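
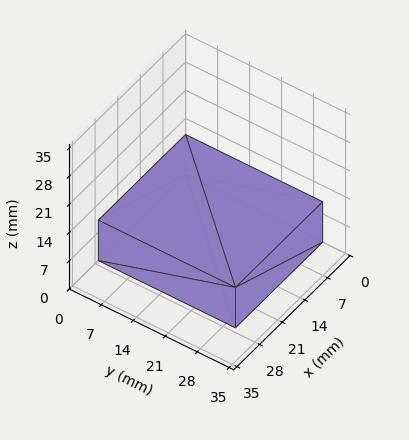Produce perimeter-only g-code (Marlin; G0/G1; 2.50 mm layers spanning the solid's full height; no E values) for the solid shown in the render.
Reading the render: the shape is a rectangular box, roughly 27 × 30 mm footprint and 10 mm tall (dimensions read to the nearest mm from the axis ticks). For the g-code, the solid's height is divided into equal slices at the stated Δz and each level perimeter traced with G1 moves after a G0 lift.

; perimeter-only toolpath
G21 ; units = mm
G90 ; absolute positioning
G28 ; home
; layer 1
G0 Z2.50
G0 X0.00 Y0.00
G1 X27.00 Y0.00
G1 X27.00 Y30.00
G1 X0.00 Y30.00
G1 X0.00 Y0.00
; layer 2
G0 Z5.00
G0 X0.00 Y0.00
G1 X27.00 Y0.00
G1 X27.00 Y30.00
G1 X0.00 Y30.00
G1 X0.00 Y0.00
; layer 3
G0 Z7.50
G0 X0.00 Y0.00
G1 X27.00 Y0.00
G1 X27.00 Y30.00
G1 X0.00 Y30.00
G1 X0.00 Y0.00
; layer 4
G0 Z10.00
G0 X0.00 Y0.00
G1 X27.00 Y0.00
G1 X27.00 Y30.00
G1 X0.00 Y30.00
G1 X0.00 Y0.00
M2 ; end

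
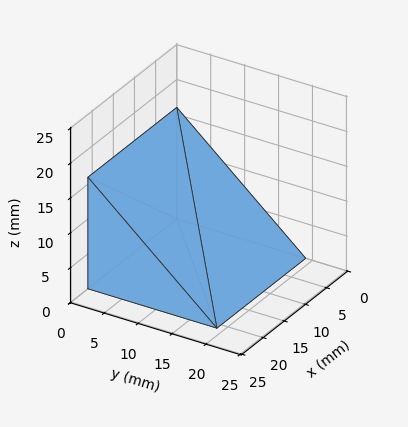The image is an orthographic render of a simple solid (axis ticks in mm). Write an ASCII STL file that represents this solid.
Reading the render: the shape is a wedge (ramp): 21 × 19 mm base, rising to 16 mm along the y=0 edge and sloping linearly to z=0 at y=19 (dimensions read to the nearest mm from the axis ticks). For the STL, each face is triangulated and given an outward normal.

solid part
  facet normal 0.0000 0.0000 -1.0000
    outer loop
      vertex 21.0 19.0 0.0
      vertex 21.0 0.0 0.0
      vertex 0.0 0.0 0.0
    endloop
  endfacet
  facet normal 0.0000 0.0000 -1.0000
    outer loop
      vertex 0.0 19.0 0.0
      vertex 21.0 19.0 0.0
      vertex 0.0 0.0 0.0
    endloop
  endfacet
  facet normal 0.0000 -1.0000 0.0000
    outer loop
      vertex 0.0 0.0 0.0
      vertex 21.0 0.0 0.0
      vertex 21.0 0.0 16.0
    endloop
  endfacet
  facet normal 0.0000 -1.0000 0.0000
    outer loop
      vertex 0.0 0.0 0.0
      vertex 21.0 0.0 16.0
      vertex 0.0 0.0 16.0
    endloop
  endfacet
  facet normal 0.0000 0.6441 0.7649
    outer loop
      vertex 0.0 0.0 16.0
      vertex 21.0 0.0 16.0
      vertex 21.0 19.0 0.0
    endloop
  endfacet
  facet normal 0.0000 0.6441 0.7649
    outer loop
      vertex 0.0 0.0 16.0
      vertex 21.0 19.0 0.0
      vertex 0.0 19.0 0.0
    endloop
  endfacet
  facet normal -1.0000 0.0000 0.0000
    outer loop
      vertex 0.0 0.0 16.0
      vertex 0.0 19.0 0.0
      vertex 0.0 0.0 0.0
    endloop
  endfacet
  facet normal 1.0000 0.0000 0.0000
    outer loop
      vertex 21.0 0.0 0.0
      vertex 21.0 19.0 0.0
      vertex 21.0 0.0 16.0
    endloop
  endfacet
endsolid part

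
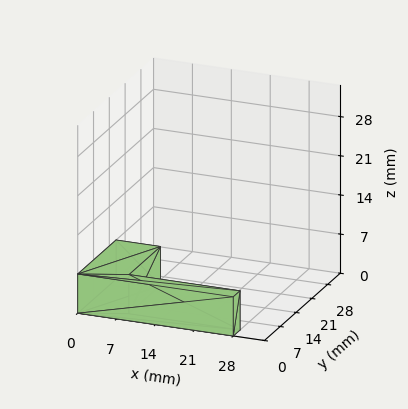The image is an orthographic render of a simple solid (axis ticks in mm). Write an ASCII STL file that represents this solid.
Reading the render: the shape is an L-shaped prism: outer 28 × 17 mm, arm thicknesses ≈ 3 mm (horizontal) and 8 mm (vertical), extruded 7 mm in z (dimensions read to the nearest mm from the axis ticks). For the STL, each face is triangulated and given an outward normal.

solid part
  facet normal 0.0000 0.0000 -1.0000
    outer loop
      vertex 28.000 3.000 0.000
      vertex 28.000 0.000 0.000
      vertex 0.000 0.000 0.000
    endloop
  endfacet
  facet normal 0.0000 0.0000 -1.0000
    outer loop
      vertex 8.000 3.000 0.000
      vertex 28.000 3.000 0.000
      vertex 0.000 0.000 0.000
    endloop
  endfacet
  facet normal 0.0000 0.0000 -1.0000
    outer loop
      vertex 8.000 17.000 0.000
      vertex 8.000 3.000 0.000
      vertex 0.000 0.000 0.000
    endloop
  endfacet
  facet normal 0.0000 0.0000 -1.0000
    outer loop
      vertex 0.000 17.000 0.000
      vertex 8.000 17.000 0.000
      vertex 0.000 0.000 0.000
    endloop
  endfacet
  facet normal 0.0000 0.0000 1.0000
    outer loop
      vertex 0.000 0.000 7.000
      vertex 28.000 0.000 7.000
      vertex 28.000 3.000 7.000
    endloop
  endfacet
  facet normal 0.0000 0.0000 1.0000
    outer loop
      vertex 0.000 0.000 7.000
      vertex 28.000 3.000 7.000
      vertex 8.000 3.000 7.000
    endloop
  endfacet
  facet normal 0.0000 0.0000 1.0000
    outer loop
      vertex 0.000 0.000 7.000
      vertex 8.000 3.000 7.000
      vertex 8.000 17.000 7.000
    endloop
  endfacet
  facet normal 0.0000 0.0000 1.0000
    outer loop
      vertex 0.000 0.000 7.000
      vertex 8.000 17.000 7.000
      vertex 0.000 17.000 7.000
    endloop
  endfacet
  facet normal 0.0000 -1.0000 0.0000
    outer loop
      vertex 0.000 0.000 0.000
      vertex 28.000 0.000 0.000
      vertex 28.000 0.000 7.000
    endloop
  endfacet
  facet normal 0.0000 -1.0000 0.0000
    outer loop
      vertex 0.000 0.000 0.000
      vertex 28.000 0.000 7.000
      vertex 0.000 0.000 7.000
    endloop
  endfacet
  facet normal 1.0000 0.0000 0.0000
    outer loop
      vertex 28.000 0.000 0.000
      vertex 28.000 3.000 0.000
      vertex 28.000 3.000 7.000
    endloop
  endfacet
  facet normal 1.0000 0.0000 0.0000
    outer loop
      vertex 28.000 0.000 0.000
      vertex 28.000 3.000 7.000
      vertex 28.000 0.000 7.000
    endloop
  endfacet
  facet normal 0.0000 1.0000 0.0000
    outer loop
      vertex 28.000 3.000 0.000
      vertex 8.000 3.000 0.000
      vertex 8.000 3.000 7.000
    endloop
  endfacet
  facet normal 0.0000 1.0000 0.0000
    outer loop
      vertex 28.000 3.000 0.000
      vertex 8.000 3.000 7.000
      vertex 28.000 3.000 7.000
    endloop
  endfacet
  facet normal 1.0000 0.0000 0.0000
    outer loop
      vertex 8.000 3.000 0.000
      vertex 8.000 17.000 0.000
      vertex 8.000 17.000 7.000
    endloop
  endfacet
  facet normal 1.0000 0.0000 0.0000
    outer loop
      vertex 8.000 3.000 0.000
      vertex 8.000 17.000 7.000
      vertex 8.000 3.000 7.000
    endloop
  endfacet
  facet normal 0.0000 1.0000 0.0000
    outer loop
      vertex 8.000 17.000 0.000
      vertex 0.000 17.000 0.000
      vertex 0.000 17.000 7.000
    endloop
  endfacet
  facet normal 0.0000 1.0000 0.0000
    outer loop
      vertex 8.000 17.000 0.000
      vertex 0.000 17.000 7.000
      vertex 8.000 17.000 7.000
    endloop
  endfacet
  facet normal -1.0000 0.0000 0.0000
    outer loop
      vertex 0.000 17.000 0.000
      vertex 0.000 0.000 0.000
      vertex 0.000 0.000 7.000
    endloop
  endfacet
  facet normal -1.0000 0.0000 0.0000
    outer loop
      vertex 0.000 17.000 0.000
      vertex 0.000 0.000 7.000
      vertex 0.000 17.000 7.000
    endloop
  endfacet
endsolid part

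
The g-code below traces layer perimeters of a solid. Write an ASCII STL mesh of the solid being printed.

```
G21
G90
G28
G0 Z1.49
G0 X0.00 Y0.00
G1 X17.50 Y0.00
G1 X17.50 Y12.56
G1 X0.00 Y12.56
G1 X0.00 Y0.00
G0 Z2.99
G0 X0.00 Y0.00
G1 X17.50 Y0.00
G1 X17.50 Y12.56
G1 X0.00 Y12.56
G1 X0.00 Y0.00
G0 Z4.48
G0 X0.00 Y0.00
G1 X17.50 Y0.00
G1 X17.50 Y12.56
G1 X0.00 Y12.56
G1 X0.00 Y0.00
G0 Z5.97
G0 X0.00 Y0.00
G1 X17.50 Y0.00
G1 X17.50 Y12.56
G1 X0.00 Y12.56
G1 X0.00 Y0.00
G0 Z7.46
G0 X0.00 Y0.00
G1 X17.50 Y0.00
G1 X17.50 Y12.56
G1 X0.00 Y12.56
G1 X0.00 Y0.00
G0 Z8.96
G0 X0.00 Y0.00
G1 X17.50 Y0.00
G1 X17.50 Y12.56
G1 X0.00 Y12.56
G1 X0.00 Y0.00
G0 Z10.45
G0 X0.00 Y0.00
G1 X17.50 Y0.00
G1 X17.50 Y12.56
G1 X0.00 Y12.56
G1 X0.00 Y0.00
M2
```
solid part
  facet normal 0.0000 0.0000 -1.0000
    outer loop
      vertex 17.50 12.56 0.00
      vertex 17.50 0.00 0.00
      vertex 0.00 0.00 0.00
    endloop
  endfacet
  facet normal 0.0000 0.0000 -1.0000
    outer loop
      vertex 0.00 12.56 0.00
      vertex 17.50 12.56 0.00
      vertex 0.00 0.00 0.00
    endloop
  endfacet
  facet normal 0.0000 0.0000 1.0000
    outer loop
      vertex 0.00 0.00 10.45
      vertex 17.50 0.00 10.45
      vertex 17.50 12.56 10.45
    endloop
  endfacet
  facet normal 0.0000 0.0000 1.0000
    outer loop
      vertex 0.00 0.00 10.45
      vertex 17.50 12.56 10.45
      vertex 0.00 12.56 10.45
    endloop
  endfacet
  facet normal 0.0000 -1.0000 0.0000
    outer loop
      vertex 0.00 0.00 0.00
      vertex 17.50 0.00 0.00
      vertex 17.50 0.00 10.45
    endloop
  endfacet
  facet normal 0.0000 -1.0000 0.0000
    outer loop
      vertex 0.00 0.00 0.00
      vertex 17.50 0.00 10.45
      vertex 0.00 0.00 10.45
    endloop
  endfacet
  facet normal 0.0000 1.0000 0.0000
    outer loop
      vertex 17.50 12.56 10.45
      vertex 17.50 12.56 0.00
      vertex 0.00 12.56 0.00
    endloop
  endfacet
  facet normal 0.0000 1.0000 0.0000
    outer loop
      vertex 0.00 12.56 10.45
      vertex 17.50 12.56 10.45
      vertex 0.00 12.56 0.00
    endloop
  endfacet
  facet normal -1.0000 0.0000 0.0000
    outer loop
      vertex 0.00 12.56 10.45
      vertex 0.00 12.56 0.00
      vertex 0.00 0.00 0.00
    endloop
  endfacet
  facet normal -1.0000 0.0000 0.0000
    outer loop
      vertex 0.00 0.00 10.45
      vertex 0.00 12.56 10.45
      vertex 0.00 0.00 0.00
    endloop
  endfacet
  facet normal 1.0000 0.0000 0.0000
    outer loop
      vertex 17.50 0.00 0.00
      vertex 17.50 12.56 0.00
      vertex 17.50 12.56 10.45
    endloop
  endfacet
  facet normal 1.0000 0.0000 0.0000
    outer loop
      vertex 17.50 0.00 0.00
      vertex 17.50 12.56 10.45
      vertex 17.50 0.00 10.45
    endloop
  endfacet
endsolid part

The G0 Z moves step by Δz≈1.49 mm. Every layer's G1 loop is the same polygon, so the solid is a straight extrusion of it from z=0 to z≈10.4. Closing with flat bottom and top caps and triangulating gives 12 facets — a rectangular box, roughly 17.5 × 12.6 mm footprint and 10.4 mm tall.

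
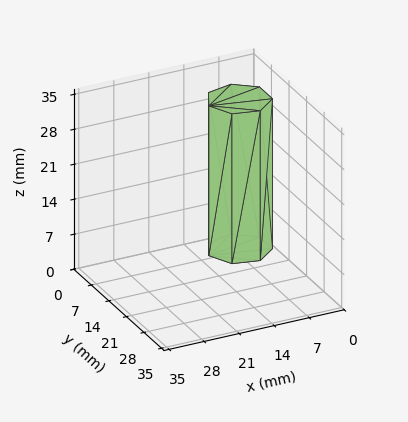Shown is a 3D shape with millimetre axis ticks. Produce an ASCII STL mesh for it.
Reading the render: the shape is a regular 7-sided prism (a cylinder approximated with 7 flat sides), circumscribed radius ≈ 6 mm, height ≈ 30 mm (dimensions read to the nearest mm from the axis ticks). For the STL, each face is triangulated and given an outward normal.

solid part
  facet normal 0.0000 0.0000 -1.0000
    outer loop
      vertex 4.665 11.850 0.000
      vertex 9.741 10.691 0.000
      vertex 12.000 6.000 0.000
    endloop
  endfacet
  facet normal 0.0000 0.0000 -1.0000
    outer loop
      vertex 0.594 8.603 0.000
      vertex 4.665 11.850 0.000
      vertex 12.000 6.000 0.000
    endloop
  endfacet
  facet normal 0.0000 0.0000 -1.0000
    outer loop
      vertex 0.594 3.397 0.000
      vertex 0.594 8.603 0.000
      vertex 12.000 6.000 0.000
    endloop
  endfacet
  facet normal 0.0000 0.0000 -1.0000
    outer loop
      vertex 4.665 0.150 0.000
      vertex 0.594 3.397 0.000
      vertex 12.000 6.000 0.000
    endloop
  endfacet
  facet normal 0.0000 0.0000 -1.0000
    outer loop
      vertex 9.741 1.309 0.000
      vertex 4.665 0.150 0.000
      vertex 12.000 6.000 0.000
    endloop
  endfacet
  facet normal 0.0000 0.0000 1.0000
    outer loop
      vertex 12.000 6.000 30.000
      vertex 9.741 10.691 30.000
      vertex 4.665 11.850 30.000
    endloop
  endfacet
  facet normal 0.0000 0.0000 1.0000
    outer loop
      vertex 12.000 6.000 30.000
      vertex 4.665 11.850 30.000
      vertex 0.594 8.603 30.000
    endloop
  endfacet
  facet normal 0.0000 0.0000 1.0000
    outer loop
      vertex 12.000 6.000 30.000
      vertex 0.594 8.603 30.000
      vertex 0.594 3.397 30.000
    endloop
  endfacet
  facet normal 0.0000 0.0000 1.0000
    outer loop
      vertex 12.000 6.000 30.000
      vertex 0.594 3.397 30.000
      vertex 4.665 0.150 30.000
    endloop
  endfacet
  facet normal 0.0000 0.0000 1.0000
    outer loop
      vertex 12.000 6.000 30.000
      vertex 4.665 0.150 30.000
      vertex 9.741 1.309 30.000
    endloop
  endfacet
  facet normal 0.9010 0.4339 0.0000
    outer loop
      vertex 12.000 6.000 0.000
      vertex 9.741 10.691 0.000
      vertex 9.741 10.691 30.000
    endloop
  endfacet
  facet normal 0.9010 0.4339 0.0000
    outer loop
      vertex 12.000 6.000 0.000
      vertex 9.741 10.691 30.000
      vertex 12.000 6.000 30.000
    endloop
  endfacet
  facet normal 0.2226 0.9749 0.0000
    outer loop
      vertex 9.741 10.691 0.000
      vertex 4.665 11.850 0.000
      vertex 4.665 11.850 30.000
    endloop
  endfacet
  facet normal 0.2226 0.9749 0.0000
    outer loop
      vertex 9.741 10.691 0.000
      vertex 4.665 11.850 30.000
      vertex 9.741 10.691 30.000
    endloop
  endfacet
  facet normal -0.6235 0.7818 0.0000
    outer loop
      vertex 4.665 11.850 0.000
      vertex 0.594 8.603 0.000
      vertex 0.594 8.603 30.000
    endloop
  endfacet
  facet normal -0.6235 0.7818 0.0000
    outer loop
      vertex 4.665 11.850 0.000
      vertex 0.594 8.603 30.000
      vertex 4.665 11.850 30.000
    endloop
  endfacet
  facet normal -1.0000 0.0000 0.0000
    outer loop
      vertex 0.594 8.603 0.000
      vertex 0.594 3.397 0.000
      vertex 0.594 3.397 30.000
    endloop
  endfacet
  facet normal -1.0000 0.0000 0.0000
    outer loop
      vertex 0.594 8.603 0.000
      vertex 0.594 3.397 30.000
      vertex 0.594 8.603 30.000
    endloop
  endfacet
  facet normal -0.6235 -0.7818 0.0000
    outer loop
      vertex 0.594 3.397 0.000
      vertex 4.665 0.150 0.000
      vertex 4.665 0.150 30.000
    endloop
  endfacet
  facet normal -0.6235 -0.7818 0.0000
    outer loop
      vertex 0.594 3.397 0.000
      vertex 4.665 0.150 30.000
      vertex 0.594 3.397 30.000
    endloop
  endfacet
  facet normal 0.2226 -0.9749 0.0000
    outer loop
      vertex 4.665 0.150 0.000
      vertex 9.741 1.309 0.000
      vertex 9.741 1.309 30.000
    endloop
  endfacet
  facet normal 0.2226 -0.9749 0.0000
    outer loop
      vertex 4.665 0.150 0.000
      vertex 9.741 1.309 30.000
      vertex 4.665 0.150 30.000
    endloop
  endfacet
  facet normal 0.9010 -0.4339 0.0000
    outer loop
      vertex 9.741 1.309 0.000
      vertex 12.000 6.000 0.000
      vertex 12.000 6.000 30.000
    endloop
  endfacet
  facet normal 0.9010 -0.4339 0.0000
    outer loop
      vertex 9.741 1.309 0.000
      vertex 12.000 6.000 30.000
      vertex 9.741 1.309 30.000
    endloop
  endfacet
endsolid part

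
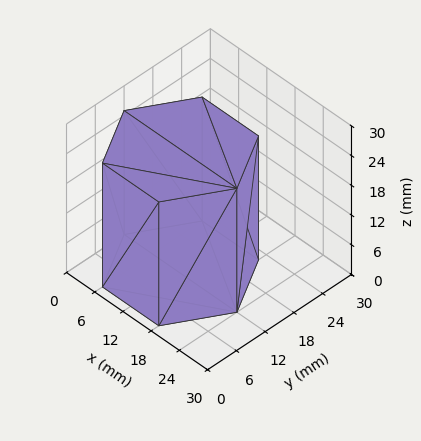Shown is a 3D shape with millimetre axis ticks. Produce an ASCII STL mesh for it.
Reading the render: the shape is a regular 6-sided prism (a cylinder approximated with 6 flat sides), circumscribed radius ≈ 12 mm, height ≈ 25 mm (dimensions read to the nearest mm from the axis ticks). For the STL, each face is triangulated and given an outward normal.

solid part
  facet normal 0.0000 0.0000 -1.0000
    outer loop
      vertex 6.000 22.392 0.000
      vertex 18.000 22.392 0.000
      vertex 24.000 12.000 0.000
    endloop
  endfacet
  facet normal 0.0000 0.0000 -1.0000
    outer loop
      vertex 0.000 12.000 0.000
      vertex 6.000 22.392 0.000
      vertex 24.000 12.000 0.000
    endloop
  endfacet
  facet normal 0.0000 0.0000 -1.0000
    outer loop
      vertex 6.000 1.608 0.000
      vertex 0.000 12.000 0.000
      vertex 24.000 12.000 0.000
    endloop
  endfacet
  facet normal 0.0000 0.0000 -1.0000
    outer loop
      vertex 18.000 1.608 0.000
      vertex 6.000 1.608 0.000
      vertex 24.000 12.000 0.000
    endloop
  endfacet
  facet normal 0.0000 0.0000 1.0000
    outer loop
      vertex 24.000 12.000 25.000
      vertex 18.000 22.392 25.000
      vertex 6.000 22.392 25.000
    endloop
  endfacet
  facet normal 0.0000 0.0000 1.0000
    outer loop
      vertex 24.000 12.000 25.000
      vertex 6.000 22.392 25.000
      vertex 0.000 12.000 25.000
    endloop
  endfacet
  facet normal 0.0000 0.0000 1.0000
    outer loop
      vertex 24.000 12.000 25.000
      vertex 0.000 12.000 25.000
      vertex 6.000 1.608 25.000
    endloop
  endfacet
  facet normal 0.0000 0.0000 1.0000
    outer loop
      vertex 24.000 12.000 25.000
      vertex 6.000 1.608 25.000
      vertex 18.000 1.608 25.000
    endloop
  endfacet
  facet normal 0.8660 0.5000 0.0000
    outer loop
      vertex 24.000 12.000 0.000
      vertex 18.000 22.392 0.000
      vertex 18.000 22.392 25.000
    endloop
  endfacet
  facet normal 0.8660 0.5000 0.0000
    outer loop
      vertex 24.000 12.000 0.000
      vertex 18.000 22.392 25.000
      vertex 24.000 12.000 25.000
    endloop
  endfacet
  facet normal 0.0000 1.0000 0.0000
    outer loop
      vertex 18.000 22.392 0.000
      vertex 6.000 22.392 0.000
      vertex 6.000 22.392 25.000
    endloop
  endfacet
  facet normal 0.0000 1.0000 0.0000
    outer loop
      vertex 18.000 22.392 0.000
      vertex 6.000 22.392 25.000
      vertex 18.000 22.392 25.000
    endloop
  endfacet
  facet normal -0.8660 0.5000 0.0000
    outer loop
      vertex 6.000 22.392 0.000
      vertex 0.000 12.000 0.000
      vertex 0.000 12.000 25.000
    endloop
  endfacet
  facet normal -0.8660 0.5000 0.0000
    outer loop
      vertex 6.000 22.392 0.000
      vertex 0.000 12.000 25.000
      vertex 6.000 22.392 25.000
    endloop
  endfacet
  facet normal -0.8660 -0.5000 0.0000
    outer loop
      vertex 0.000 12.000 0.000
      vertex 6.000 1.608 0.000
      vertex 6.000 1.608 25.000
    endloop
  endfacet
  facet normal -0.8660 -0.5000 0.0000
    outer loop
      vertex 0.000 12.000 0.000
      vertex 6.000 1.608 25.000
      vertex 0.000 12.000 25.000
    endloop
  endfacet
  facet normal 0.0000 -1.0000 0.0000
    outer loop
      vertex 6.000 1.608 0.000
      vertex 18.000 1.608 0.000
      vertex 18.000 1.608 25.000
    endloop
  endfacet
  facet normal 0.0000 -1.0000 0.0000
    outer loop
      vertex 6.000 1.608 0.000
      vertex 18.000 1.608 25.000
      vertex 6.000 1.608 25.000
    endloop
  endfacet
  facet normal 0.8660 -0.5000 0.0000
    outer loop
      vertex 18.000 1.608 0.000
      vertex 24.000 12.000 0.000
      vertex 24.000 12.000 25.000
    endloop
  endfacet
  facet normal 0.8660 -0.5000 0.0000
    outer loop
      vertex 18.000 1.608 0.000
      vertex 24.000 12.000 25.000
      vertex 18.000 1.608 25.000
    endloop
  endfacet
endsolid part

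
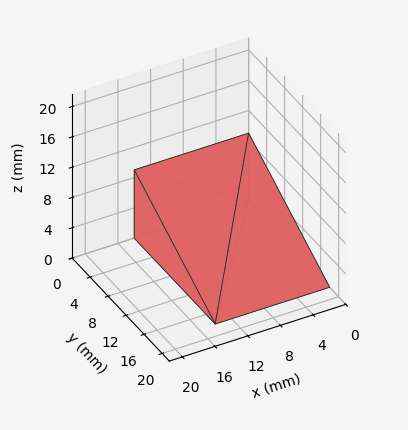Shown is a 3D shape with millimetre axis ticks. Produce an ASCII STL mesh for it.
Reading the render: the shape is a wedge (ramp): 14 × 18 mm base, rising to 9 mm along the y=0 edge and sloping linearly to z=0 at y=18 (dimensions read to the nearest mm from the axis ticks). For the STL, each face is triangulated and given an outward normal.

solid part
  facet normal 0.0000 0.0000 -1.0000
    outer loop
      vertex 14.0 18.0 0.0
      vertex 14.0 0.0 0.0
      vertex 0.0 0.0 0.0
    endloop
  endfacet
  facet normal 0.0000 0.0000 -1.0000
    outer loop
      vertex 0.0 18.0 0.0
      vertex 14.0 18.0 0.0
      vertex 0.0 0.0 0.0
    endloop
  endfacet
  facet normal 0.0000 -1.0000 0.0000
    outer loop
      vertex 0.0 0.0 0.0
      vertex 14.0 0.0 0.0
      vertex 14.0 0.0 9.0
    endloop
  endfacet
  facet normal 0.0000 -1.0000 0.0000
    outer loop
      vertex 0.0 0.0 0.0
      vertex 14.0 0.0 9.0
      vertex 0.0 0.0 9.0
    endloop
  endfacet
  facet normal 0.0000 0.4472 0.8944
    outer loop
      vertex 0.0 0.0 9.0
      vertex 14.0 0.0 9.0
      vertex 14.0 18.0 0.0
    endloop
  endfacet
  facet normal 0.0000 0.4472 0.8944
    outer loop
      vertex 0.0 0.0 9.0
      vertex 14.0 18.0 0.0
      vertex 0.0 18.0 0.0
    endloop
  endfacet
  facet normal -1.0000 0.0000 0.0000
    outer loop
      vertex 0.0 0.0 9.0
      vertex 0.0 18.0 0.0
      vertex 0.0 0.0 0.0
    endloop
  endfacet
  facet normal 1.0000 0.0000 0.0000
    outer loop
      vertex 14.0 0.0 0.0
      vertex 14.0 18.0 0.0
      vertex 14.0 0.0 9.0
    endloop
  endfacet
endsolid part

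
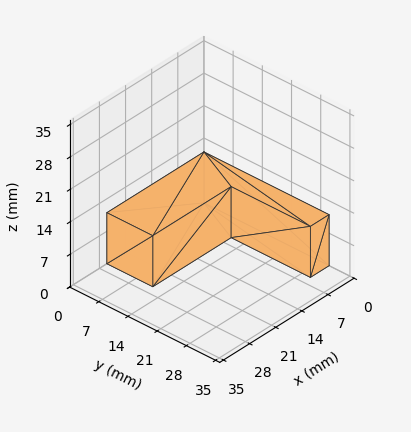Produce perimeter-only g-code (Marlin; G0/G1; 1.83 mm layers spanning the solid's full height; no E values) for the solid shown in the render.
Reading the render: the shape is an L-shaped prism: outer 26 × 30 mm, arm thicknesses ≈ 11 mm (horizontal) and 5 mm (vertical), extruded 11 mm in z (dimensions read to the nearest mm from the axis ticks). For the g-code, the solid's height is divided into equal slices at the stated Δz and each level perimeter traced with G1 moves after a G0 lift.

; perimeter-only toolpath
G21 ; units = mm
G90 ; absolute positioning
G28 ; home
; layer 1
G0 Z1.83
G0 X0.00 Y0.00
G1 X26.00 Y0.00
G1 X26.00 Y11.00
G1 X5.00 Y11.00
G1 X5.00 Y30.00
G1 X0.00 Y30.00
G1 X0.00 Y0.00
; layer 2
G0 Z3.67
G0 X0.00 Y0.00
G1 X26.00 Y0.00
G1 X26.00 Y11.00
G1 X5.00 Y11.00
G1 X5.00 Y30.00
G1 X0.00 Y30.00
G1 X0.00 Y0.00
; layer 3
G0 Z5.50
G0 X0.00 Y0.00
G1 X26.00 Y0.00
G1 X26.00 Y11.00
G1 X5.00 Y11.00
G1 X5.00 Y30.00
G1 X0.00 Y30.00
G1 X0.00 Y0.00
; layer 4
G0 Z7.33
G0 X0.00 Y0.00
G1 X26.00 Y0.00
G1 X26.00 Y11.00
G1 X5.00 Y11.00
G1 X5.00 Y30.00
G1 X0.00 Y30.00
G1 X0.00 Y0.00
; layer 5
G0 Z9.17
G0 X0.00 Y0.00
G1 X26.00 Y0.00
G1 X26.00 Y11.00
G1 X5.00 Y11.00
G1 X5.00 Y30.00
G1 X0.00 Y30.00
G1 X0.00 Y0.00
; layer 6
G0 Z11.00
G0 X0.00 Y0.00
G1 X26.00 Y0.00
G1 X26.00 Y11.00
G1 X5.00 Y11.00
G1 X5.00 Y30.00
G1 X0.00 Y30.00
G1 X0.00 Y0.00
M2 ; end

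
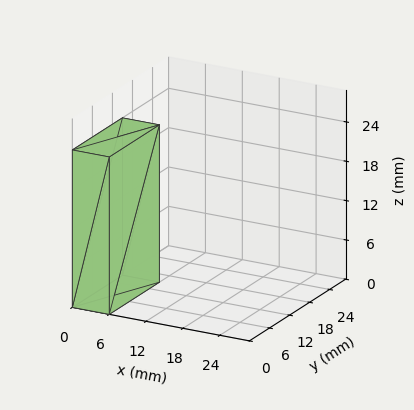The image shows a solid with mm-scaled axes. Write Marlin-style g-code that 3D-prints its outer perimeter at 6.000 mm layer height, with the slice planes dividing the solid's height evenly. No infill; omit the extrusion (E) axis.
Reading the render: the shape is a rectangular box, roughly 6 × 15 mm footprint and 24 mm tall (dimensions read to the nearest mm from the axis ticks). For the g-code, the solid's height is divided into equal slices at the stated Δz and each level perimeter traced with G1 moves after a G0 lift.

; perimeter-only toolpath
G21 ; units = mm
G90 ; absolute positioning
G28 ; home
; layer 1
G0 Z6.000
G0 X0.000 Y0.000
G1 X6.000 Y0.000
G1 X6.000 Y15.000
G1 X0.000 Y15.000
G1 X0.000 Y0.000
; layer 2
G0 Z12.000
G0 X0.000 Y0.000
G1 X6.000 Y0.000
G1 X6.000 Y15.000
G1 X0.000 Y15.000
G1 X0.000 Y0.000
; layer 3
G0 Z18.000
G0 X0.000 Y0.000
G1 X6.000 Y0.000
G1 X6.000 Y15.000
G1 X0.000 Y15.000
G1 X0.000 Y0.000
; layer 4
G0 Z24.000
G0 X0.000 Y0.000
G1 X6.000 Y0.000
G1 X6.000 Y15.000
G1 X0.000 Y15.000
G1 X0.000 Y0.000
M2 ; end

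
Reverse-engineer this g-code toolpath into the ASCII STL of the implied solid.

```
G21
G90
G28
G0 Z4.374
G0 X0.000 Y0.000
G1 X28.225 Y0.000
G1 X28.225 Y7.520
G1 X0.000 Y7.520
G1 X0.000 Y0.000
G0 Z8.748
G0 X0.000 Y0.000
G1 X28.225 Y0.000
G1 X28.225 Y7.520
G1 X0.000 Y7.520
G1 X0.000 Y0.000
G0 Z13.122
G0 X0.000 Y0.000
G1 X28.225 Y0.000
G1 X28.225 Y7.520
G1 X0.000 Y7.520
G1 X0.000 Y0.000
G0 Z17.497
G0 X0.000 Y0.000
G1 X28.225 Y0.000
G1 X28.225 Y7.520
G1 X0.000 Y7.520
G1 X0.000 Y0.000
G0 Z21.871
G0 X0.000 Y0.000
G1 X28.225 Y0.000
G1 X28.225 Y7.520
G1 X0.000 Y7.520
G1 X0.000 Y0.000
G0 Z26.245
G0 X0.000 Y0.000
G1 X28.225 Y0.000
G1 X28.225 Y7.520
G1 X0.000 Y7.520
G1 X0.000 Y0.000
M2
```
solid part
  facet normal 0.0000 0.0000 -1.0000
    outer loop
      vertex 28.225 7.520 0.000
      vertex 28.225 0.000 0.000
      vertex 0.000 0.000 0.000
    endloop
  endfacet
  facet normal 0.0000 0.0000 -1.0000
    outer loop
      vertex 0.000 7.520 0.000
      vertex 28.225 7.520 0.000
      vertex 0.000 0.000 0.000
    endloop
  endfacet
  facet normal 0.0000 0.0000 1.0000
    outer loop
      vertex 0.000 0.000 26.245
      vertex 28.225 0.000 26.245
      vertex 28.225 7.520 26.245
    endloop
  endfacet
  facet normal 0.0000 0.0000 1.0000
    outer loop
      vertex 0.000 0.000 26.245
      vertex 28.225 7.520 26.245
      vertex 0.000 7.520 26.245
    endloop
  endfacet
  facet normal 0.0000 -1.0000 0.0000
    outer loop
      vertex 0.000 0.000 0.000
      vertex 28.225 0.000 0.000
      vertex 28.225 0.000 26.245
    endloop
  endfacet
  facet normal 0.0000 -1.0000 0.0000
    outer loop
      vertex 0.000 0.000 0.000
      vertex 28.225 0.000 26.245
      vertex 0.000 0.000 26.245
    endloop
  endfacet
  facet normal 0.0000 1.0000 0.0000
    outer loop
      vertex 28.225 7.520 26.245
      vertex 28.225 7.520 0.000
      vertex 0.000 7.520 0.000
    endloop
  endfacet
  facet normal 0.0000 1.0000 0.0000
    outer loop
      vertex 0.000 7.520 26.245
      vertex 28.225 7.520 26.245
      vertex 0.000 7.520 0.000
    endloop
  endfacet
  facet normal -1.0000 0.0000 0.0000
    outer loop
      vertex 0.000 7.520 26.245
      vertex 0.000 7.520 0.000
      vertex 0.000 0.000 0.000
    endloop
  endfacet
  facet normal -1.0000 0.0000 0.0000
    outer loop
      vertex 0.000 0.000 26.245
      vertex 0.000 7.520 26.245
      vertex 0.000 0.000 0.000
    endloop
  endfacet
  facet normal 1.0000 0.0000 0.0000
    outer loop
      vertex 28.225 0.000 0.000
      vertex 28.225 7.520 0.000
      vertex 28.225 7.520 26.245
    endloop
  endfacet
  facet normal 1.0000 0.0000 0.0000
    outer loop
      vertex 28.225 0.000 0.000
      vertex 28.225 7.520 26.245
      vertex 28.225 0.000 26.245
    endloop
  endfacet
endsolid part

The G0 Z moves step by Δz≈4.374 mm. Every layer's G1 loop is the same polygon, so the solid is a straight extrusion of it from z=0 to z≈26.2. Closing with flat bottom and top caps and triangulating gives 12 facets — a rectangular box, roughly 28.2 × 7.52 mm footprint and 26.2 mm tall.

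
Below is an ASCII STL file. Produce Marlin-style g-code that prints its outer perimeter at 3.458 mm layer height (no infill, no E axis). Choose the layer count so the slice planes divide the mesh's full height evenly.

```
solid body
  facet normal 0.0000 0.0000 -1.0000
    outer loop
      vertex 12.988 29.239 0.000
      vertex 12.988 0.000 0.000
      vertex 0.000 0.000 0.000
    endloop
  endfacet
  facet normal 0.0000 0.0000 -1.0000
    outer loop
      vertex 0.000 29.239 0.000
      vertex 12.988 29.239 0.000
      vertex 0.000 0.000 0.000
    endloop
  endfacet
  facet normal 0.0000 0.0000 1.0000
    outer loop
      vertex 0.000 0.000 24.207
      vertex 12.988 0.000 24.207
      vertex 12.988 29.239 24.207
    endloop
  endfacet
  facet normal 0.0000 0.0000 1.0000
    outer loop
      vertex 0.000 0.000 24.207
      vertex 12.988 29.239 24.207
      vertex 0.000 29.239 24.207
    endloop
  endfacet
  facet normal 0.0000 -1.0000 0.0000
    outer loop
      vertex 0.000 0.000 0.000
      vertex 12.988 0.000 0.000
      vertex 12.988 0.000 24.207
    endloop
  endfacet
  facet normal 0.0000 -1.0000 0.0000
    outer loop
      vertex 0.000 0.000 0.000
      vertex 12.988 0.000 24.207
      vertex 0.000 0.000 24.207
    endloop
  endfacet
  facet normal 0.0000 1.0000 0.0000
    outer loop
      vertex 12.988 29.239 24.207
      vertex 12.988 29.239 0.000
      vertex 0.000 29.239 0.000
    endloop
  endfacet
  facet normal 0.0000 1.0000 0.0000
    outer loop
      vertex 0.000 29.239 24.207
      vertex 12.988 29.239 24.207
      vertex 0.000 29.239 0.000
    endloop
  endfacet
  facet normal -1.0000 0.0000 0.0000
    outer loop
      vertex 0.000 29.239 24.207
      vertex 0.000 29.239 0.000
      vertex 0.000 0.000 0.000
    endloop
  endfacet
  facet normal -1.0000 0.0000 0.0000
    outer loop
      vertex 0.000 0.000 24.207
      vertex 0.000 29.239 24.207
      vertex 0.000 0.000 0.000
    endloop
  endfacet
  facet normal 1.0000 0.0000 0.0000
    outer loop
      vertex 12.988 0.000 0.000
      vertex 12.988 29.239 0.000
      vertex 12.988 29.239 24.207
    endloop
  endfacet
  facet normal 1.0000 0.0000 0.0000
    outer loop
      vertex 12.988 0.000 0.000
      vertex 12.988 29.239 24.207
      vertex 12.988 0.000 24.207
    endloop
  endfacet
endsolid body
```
; perimeter-only toolpath
G21 ; units = mm
G90 ; absolute positioning
G28 ; home
; layer 1
G0 Z3.458
G0 X0.000 Y0.000
G1 X12.988 Y0.000
G1 X12.988 Y29.239
G1 X0.000 Y29.239
G1 X0.000 Y0.000
; layer 2
G0 Z6.916
G0 X0.000 Y0.000
G1 X12.988 Y0.000
G1 X12.988 Y29.239
G1 X0.000 Y29.239
G1 X0.000 Y0.000
; layer 3
G0 Z10.374
G0 X0.000 Y0.000
G1 X12.988 Y0.000
G1 X12.988 Y29.239
G1 X0.000 Y29.239
G1 X0.000 Y0.000
; layer 4
G0 Z13.833
G0 X0.000 Y0.000
G1 X12.988 Y0.000
G1 X12.988 Y29.239
G1 X0.000 Y29.239
G1 X0.000 Y0.000
; layer 5
G0 Z17.291
G0 X0.000 Y0.000
G1 X12.988 Y0.000
G1 X12.988 Y29.239
G1 X0.000 Y29.239
G1 X0.000 Y0.000
; layer 6
G0 Z20.749
G0 X0.000 Y0.000
G1 X12.988 Y0.000
G1 X12.988 Y29.239
G1 X0.000 Y29.239
G1 X0.000 Y0.000
; layer 7
G0 Z24.207
G0 X0.000 Y0.000
G1 X12.988 Y0.000
G1 X12.988 Y29.239
G1 X0.000 Y29.239
G1 X0.000 Y0.000
M2 ; end

The solid is a rectangular box, roughly 13 × 29.2 mm footprint and 24.2 mm tall. Slicing at Δz = 3.458 mm — 7 equal slices spanning the solid's height, so layer i sits at z = i·h/7 — gives 7 non-empty perimeters. Each is a 4-segment closed polygon; G0 lifts to the layer z and rapids to the start vertex, then G1 traces the edges.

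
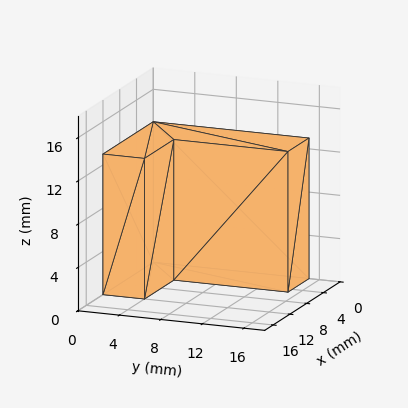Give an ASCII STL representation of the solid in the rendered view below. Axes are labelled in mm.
Reading the render: the shape is an L-shaped prism: outer 12 × 15 mm, arm thicknesses ≈ 4 mm (horizontal) and 5 mm (vertical), extruded 13 mm in z (dimensions read to the nearest mm from the axis ticks). For the STL, each face is triangulated and given an outward normal.

solid part
  facet normal 0.0000 0.0000 -1.0000
    outer loop
      vertex 12.0 4.0 0.0
      vertex 12.0 0.0 0.0
      vertex 0.0 0.0 0.0
    endloop
  endfacet
  facet normal 0.0000 0.0000 -1.0000
    outer loop
      vertex 5.0 4.0 0.0
      vertex 12.0 4.0 0.0
      vertex 0.0 0.0 0.0
    endloop
  endfacet
  facet normal 0.0000 0.0000 -1.0000
    outer loop
      vertex 5.0 15.0 0.0
      vertex 5.0 4.0 0.0
      vertex 0.0 0.0 0.0
    endloop
  endfacet
  facet normal 0.0000 0.0000 -1.0000
    outer loop
      vertex 0.0 15.0 0.0
      vertex 5.0 15.0 0.0
      vertex 0.0 0.0 0.0
    endloop
  endfacet
  facet normal 0.0000 0.0000 1.0000
    outer loop
      vertex 0.0 0.0 13.0
      vertex 12.0 0.0 13.0
      vertex 12.0 4.0 13.0
    endloop
  endfacet
  facet normal 0.0000 0.0000 1.0000
    outer loop
      vertex 0.0 0.0 13.0
      vertex 12.0 4.0 13.0
      vertex 5.0 4.0 13.0
    endloop
  endfacet
  facet normal 0.0000 0.0000 1.0000
    outer loop
      vertex 0.0 0.0 13.0
      vertex 5.0 4.0 13.0
      vertex 5.0 15.0 13.0
    endloop
  endfacet
  facet normal 0.0000 0.0000 1.0000
    outer loop
      vertex 0.0 0.0 13.0
      vertex 5.0 15.0 13.0
      vertex 0.0 15.0 13.0
    endloop
  endfacet
  facet normal 0.0000 -1.0000 0.0000
    outer loop
      vertex 0.0 0.0 0.0
      vertex 12.0 0.0 0.0
      vertex 12.0 0.0 13.0
    endloop
  endfacet
  facet normal 0.0000 -1.0000 0.0000
    outer loop
      vertex 0.0 0.0 0.0
      vertex 12.0 0.0 13.0
      vertex 0.0 0.0 13.0
    endloop
  endfacet
  facet normal 1.0000 0.0000 0.0000
    outer loop
      vertex 12.0 0.0 0.0
      vertex 12.0 4.0 0.0
      vertex 12.0 4.0 13.0
    endloop
  endfacet
  facet normal 1.0000 0.0000 0.0000
    outer loop
      vertex 12.0 0.0 0.0
      vertex 12.0 4.0 13.0
      vertex 12.0 0.0 13.0
    endloop
  endfacet
  facet normal 0.0000 1.0000 0.0000
    outer loop
      vertex 12.0 4.0 0.0
      vertex 5.0 4.0 0.0
      vertex 5.0 4.0 13.0
    endloop
  endfacet
  facet normal 0.0000 1.0000 0.0000
    outer loop
      vertex 12.0 4.0 0.0
      vertex 5.0 4.0 13.0
      vertex 12.0 4.0 13.0
    endloop
  endfacet
  facet normal 1.0000 0.0000 0.0000
    outer loop
      vertex 5.0 4.0 0.0
      vertex 5.0 15.0 0.0
      vertex 5.0 15.0 13.0
    endloop
  endfacet
  facet normal 1.0000 0.0000 0.0000
    outer loop
      vertex 5.0 4.0 0.0
      vertex 5.0 15.0 13.0
      vertex 5.0 4.0 13.0
    endloop
  endfacet
  facet normal 0.0000 1.0000 0.0000
    outer loop
      vertex 5.0 15.0 0.0
      vertex 0.0 15.0 0.0
      vertex 0.0 15.0 13.0
    endloop
  endfacet
  facet normal 0.0000 1.0000 0.0000
    outer loop
      vertex 5.0 15.0 0.0
      vertex 0.0 15.0 13.0
      vertex 5.0 15.0 13.0
    endloop
  endfacet
  facet normal -1.0000 0.0000 0.0000
    outer loop
      vertex 0.0 15.0 0.0
      vertex 0.0 0.0 0.0
      vertex 0.0 0.0 13.0
    endloop
  endfacet
  facet normal -1.0000 0.0000 0.0000
    outer loop
      vertex 0.0 15.0 0.0
      vertex 0.0 0.0 13.0
      vertex 0.0 15.0 13.0
    endloop
  endfacet
endsolid part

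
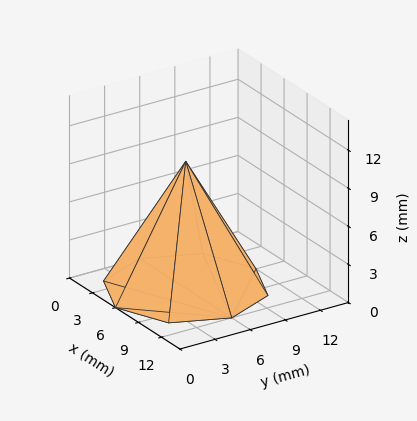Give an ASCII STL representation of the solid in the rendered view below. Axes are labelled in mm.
Reading the render: the shape is a regular 8-sided pyramid, base circumscribed radius ≈ 6 mm, apex at z ≈ 10 mm (dimensions read to the nearest mm from the axis ticks). For the STL, each face is triangulated and given an outward normal.

solid part
  facet normal 0.0000 0.0000 -1.0000
    outer loop
      vertex 6.000 12.000 0.000
      vertex 10.243 10.243 0.000
      vertex 12.000 6.000 0.000
    endloop
  endfacet
  facet normal 0.0000 0.0000 -1.0000
    outer loop
      vertex 1.757 10.243 0.000
      vertex 6.000 12.000 0.000
      vertex 12.000 6.000 0.000
    endloop
  endfacet
  facet normal 0.0000 0.0000 -1.0000
    outer loop
      vertex 0.000 6.000 0.000
      vertex 1.757 10.243 0.000
      vertex 12.000 6.000 0.000
    endloop
  endfacet
  facet normal 0.0000 0.0000 -1.0000
    outer loop
      vertex 1.757 1.757 0.000
      vertex 0.000 6.000 0.000
      vertex 12.000 6.000 0.000
    endloop
  endfacet
  facet normal 0.0000 0.0000 -1.0000
    outer loop
      vertex 6.000 0.000 0.000
      vertex 1.757 1.757 0.000
      vertex 12.000 6.000 0.000
    endloop
  endfacet
  facet normal 0.0000 0.0000 -1.0000
    outer loop
      vertex 10.243 1.757 0.000
      vertex 6.000 0.000 0.000
      vertex 12.000 6.000 0.000
    endloop
  endfacet
  facet normal 0.8081 0.3346 0.4848
    outer loop
      vertex 12.000 6.000 0.000
      vertex 10.243 10.243 0.000
      vertex 6.000 6.000 10.000
    endloop
  endfacet
  facet normal 0.3346 0.8081 0.4848
    outer loop
      vertex 10.243 10.243 0.000
      vertex 6.000 12.000 0.000
      vertex 6.000 6.000 10.000
    endloop
  endfacet
  facet normal -0.3346 0.8081 0.4848
    outer loop
      vertex 6.000 12.000 0.000
      vertex 1.757 10.243 0.000
      vertex 6.000 6.000 10.000
    endloop
  endfacet
  facet normal -0.8081 0.3346 0.4848
    outer loop
      vertex 1.757 10.243 0.000
      vertex 0.000 6.000 0.000
      vertex 6.000 6.000 10.000
    endloop
  endfacet
  facet normal -0.8081 -0.3346 0.4848
    outer loop
      vertex 0.000 6.000 0.000
      vertex 1.757 1.757 0.000
      vertex 6.000 6.000 10.000
    endloop
  endfacet
  facet normal -0.3346 -0.8081 0.4848
    outer loop
      vertex 1.757 1.757 0.000
      vertex 6.000 0.000 0.000
      vertex 6.000 6.000 10.000
    endloop
  endfacet
  facet normal 0.3346 -0.8081 0.4848
    outer loop
      vertex 6.000 0.000 0.000
      vertex 10.243 1.757 0.000
      vertex 6.000 6.000 10.000
    endloop
  endfacet
  facet normal 0.8081 -0.3346 0.4848
    outer loop
      vertex 10.243 1.757 0.000
      vertex 12.000 6.000 0.000
      vertex 6.000 6.000 10.000
    endloop
  endfacet
endsolid part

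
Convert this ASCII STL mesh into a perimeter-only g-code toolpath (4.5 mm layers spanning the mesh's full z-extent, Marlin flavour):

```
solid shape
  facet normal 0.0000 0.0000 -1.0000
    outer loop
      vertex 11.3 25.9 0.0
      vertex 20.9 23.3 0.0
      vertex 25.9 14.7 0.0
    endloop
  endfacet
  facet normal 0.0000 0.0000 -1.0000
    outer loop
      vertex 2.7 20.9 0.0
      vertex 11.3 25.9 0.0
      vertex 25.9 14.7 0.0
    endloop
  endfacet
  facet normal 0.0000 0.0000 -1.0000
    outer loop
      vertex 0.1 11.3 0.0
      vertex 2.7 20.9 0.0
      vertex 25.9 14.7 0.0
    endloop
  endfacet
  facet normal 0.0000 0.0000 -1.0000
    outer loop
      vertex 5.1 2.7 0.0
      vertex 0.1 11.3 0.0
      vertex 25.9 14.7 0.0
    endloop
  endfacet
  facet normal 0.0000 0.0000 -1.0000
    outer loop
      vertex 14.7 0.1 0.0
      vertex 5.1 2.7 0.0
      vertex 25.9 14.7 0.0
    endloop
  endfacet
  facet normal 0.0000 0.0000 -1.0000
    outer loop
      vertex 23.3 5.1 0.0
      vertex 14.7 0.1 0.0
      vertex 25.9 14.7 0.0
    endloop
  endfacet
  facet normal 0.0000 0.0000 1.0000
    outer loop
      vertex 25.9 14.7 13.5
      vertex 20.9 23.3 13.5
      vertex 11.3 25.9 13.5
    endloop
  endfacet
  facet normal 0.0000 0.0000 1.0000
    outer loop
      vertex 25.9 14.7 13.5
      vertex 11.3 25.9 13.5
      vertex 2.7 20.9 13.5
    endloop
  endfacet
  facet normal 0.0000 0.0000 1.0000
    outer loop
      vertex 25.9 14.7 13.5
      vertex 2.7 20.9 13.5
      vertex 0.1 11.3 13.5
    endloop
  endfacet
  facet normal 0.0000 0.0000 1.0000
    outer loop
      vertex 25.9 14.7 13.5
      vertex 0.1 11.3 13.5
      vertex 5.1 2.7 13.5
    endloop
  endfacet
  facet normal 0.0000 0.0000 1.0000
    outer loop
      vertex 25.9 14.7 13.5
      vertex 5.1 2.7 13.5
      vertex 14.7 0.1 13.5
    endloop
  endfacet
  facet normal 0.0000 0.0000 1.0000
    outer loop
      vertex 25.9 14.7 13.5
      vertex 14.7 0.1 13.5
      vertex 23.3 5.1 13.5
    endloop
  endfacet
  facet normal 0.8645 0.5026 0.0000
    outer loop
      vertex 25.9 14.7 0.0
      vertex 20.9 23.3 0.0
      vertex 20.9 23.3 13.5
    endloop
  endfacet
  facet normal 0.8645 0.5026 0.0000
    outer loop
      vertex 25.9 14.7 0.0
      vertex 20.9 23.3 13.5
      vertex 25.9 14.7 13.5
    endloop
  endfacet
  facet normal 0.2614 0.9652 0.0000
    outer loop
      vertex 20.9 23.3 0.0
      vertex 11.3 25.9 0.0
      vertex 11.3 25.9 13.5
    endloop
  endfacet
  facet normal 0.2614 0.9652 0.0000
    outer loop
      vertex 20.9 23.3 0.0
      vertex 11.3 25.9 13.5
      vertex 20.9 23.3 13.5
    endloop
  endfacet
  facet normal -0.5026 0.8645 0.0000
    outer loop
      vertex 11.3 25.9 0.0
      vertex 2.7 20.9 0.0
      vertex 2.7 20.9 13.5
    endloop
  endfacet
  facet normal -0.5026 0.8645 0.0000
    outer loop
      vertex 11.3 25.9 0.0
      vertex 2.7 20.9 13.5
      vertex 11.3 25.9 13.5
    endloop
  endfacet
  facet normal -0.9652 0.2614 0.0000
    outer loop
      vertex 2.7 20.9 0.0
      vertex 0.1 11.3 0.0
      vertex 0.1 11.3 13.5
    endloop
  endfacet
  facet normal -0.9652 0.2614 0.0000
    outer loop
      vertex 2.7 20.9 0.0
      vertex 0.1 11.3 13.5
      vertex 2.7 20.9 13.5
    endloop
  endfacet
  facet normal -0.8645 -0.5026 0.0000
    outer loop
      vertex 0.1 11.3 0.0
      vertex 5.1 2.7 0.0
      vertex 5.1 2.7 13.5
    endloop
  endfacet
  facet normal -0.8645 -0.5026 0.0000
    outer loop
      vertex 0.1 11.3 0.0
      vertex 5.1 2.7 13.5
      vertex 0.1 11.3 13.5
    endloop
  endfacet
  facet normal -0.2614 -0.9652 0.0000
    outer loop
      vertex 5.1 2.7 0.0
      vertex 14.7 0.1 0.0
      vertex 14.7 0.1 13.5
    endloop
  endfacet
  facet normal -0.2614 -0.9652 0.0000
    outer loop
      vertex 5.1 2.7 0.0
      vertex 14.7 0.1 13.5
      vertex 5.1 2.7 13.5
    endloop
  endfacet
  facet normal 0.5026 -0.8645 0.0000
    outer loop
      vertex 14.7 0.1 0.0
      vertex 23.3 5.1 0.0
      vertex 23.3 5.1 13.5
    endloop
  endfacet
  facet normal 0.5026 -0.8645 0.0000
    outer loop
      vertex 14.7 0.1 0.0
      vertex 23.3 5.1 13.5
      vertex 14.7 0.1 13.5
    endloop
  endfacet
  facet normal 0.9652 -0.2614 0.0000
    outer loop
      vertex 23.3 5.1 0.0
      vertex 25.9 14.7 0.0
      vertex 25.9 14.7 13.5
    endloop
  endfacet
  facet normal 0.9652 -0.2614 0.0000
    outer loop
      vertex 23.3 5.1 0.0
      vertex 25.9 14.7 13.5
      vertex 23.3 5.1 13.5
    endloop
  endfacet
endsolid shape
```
; perimeter-only toolpath
G21 ; units = mm
G90 ; absolute positioning
G28 ; home
; layer 1
G0 Z4.5
G0 X25.9 Y14.7
G1 X20.9 Y23.3
G1 X11.3 Y25.9
G1 X2.7 Y20.9
G1 X0.1 Y11.3
G1 X5.1 Y2.7
G1 X14.7 Y0.1
G1 X23.3 Y5.1
G1 X25.9 Y14.7
; layer 2
G0 Z9.0
G0 X25.9 Y14.7
G1 X20.9 Y23.3
G1 X11.3 Y25.9
G1 X2.7 Y20.9
G1 X0.1 Y11.3
G1 X5.1 Y2.7
G1 X14.7 Y0.1
G1 X23.3 Y5.1
G1 X25.9 Y14.7
; layer 3
G0 Z13.5
G0 X25.9 Y14.7
G1 X20.9 Y23.3
G1 X11.3 Y25.9
G1 X2.7 Y20.9
G1 X0.1 Y11.3
G1 X5.1 Y2.7
G1 X14.7 Y0.1
G1 X23.3 Y5.1
G1 X25.9 Y14.7
M2 ; end

The solid is a regular 8-sided prism (a cylinder approximated with 8 flat sides), circumscribed radius ≈ 13 mm, height ≈ 13.5 mm. Slicing at Δz = 4.5 mm — 3 equal slices spanning the solid's height, so layer i sits at z = i·h/3 — gives 3 non-empty perimeters. Each is a 8-segment closed polygon; G0 lifts to the layer z and rapids to the start vertex, then G1 traces the edges.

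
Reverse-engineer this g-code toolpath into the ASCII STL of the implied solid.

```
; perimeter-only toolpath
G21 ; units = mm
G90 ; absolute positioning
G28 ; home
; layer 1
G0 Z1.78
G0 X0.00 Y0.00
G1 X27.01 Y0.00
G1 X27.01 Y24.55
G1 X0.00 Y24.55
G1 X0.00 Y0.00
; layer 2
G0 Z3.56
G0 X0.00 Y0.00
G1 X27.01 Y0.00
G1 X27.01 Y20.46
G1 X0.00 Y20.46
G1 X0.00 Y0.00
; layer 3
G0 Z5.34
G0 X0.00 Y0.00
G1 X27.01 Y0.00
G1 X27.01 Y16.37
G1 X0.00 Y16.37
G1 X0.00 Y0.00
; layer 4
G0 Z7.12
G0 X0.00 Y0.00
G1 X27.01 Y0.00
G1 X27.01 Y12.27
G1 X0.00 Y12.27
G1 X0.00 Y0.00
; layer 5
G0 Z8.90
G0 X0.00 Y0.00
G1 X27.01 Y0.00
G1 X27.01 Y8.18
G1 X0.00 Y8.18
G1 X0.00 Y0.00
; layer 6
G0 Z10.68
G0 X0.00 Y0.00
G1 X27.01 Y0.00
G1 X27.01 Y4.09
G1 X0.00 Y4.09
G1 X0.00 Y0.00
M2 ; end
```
solid part
  facet normal 0.0000 0.0000 -1.0000
    outer loop
      vertex 27.01 28.64 0.00
      vertex 27.01 0.00 0.00
      vertex 0.00 0.00 0.00
    endloop
  endfacet
  facet normal 0.0000 0.0000 -1.0000
    outer loop
      vertex 0.00 28.64 0.00
      vertex 27.01 28.64 0.00
      vertex 0.00 0.00 0.00
    endloop
  endfacet
  facet normal 0.0000 -1.0000 0.0000
    outer loop
      vertex 0.00 0.00 0.00
      vertex 27.01 0.00 0.00
      vertex 27.01 0.00 12.46
    endloop
  endfacet
  facet normal 0.0000 -1.0000 0.0000
    outer loop
      vertex 0.00 0.00 0.00
      vertex 27.01 0.00 12.46
      vertex 0.00 0.00 12.46
    endloop
  endfacet
  facet normal 0.0000 0.3989 0.9170
    outer loop
      vertex 0.00 0.00 12.46
      vertex 27.01 0.00 12.46
      vertex 27.01 28.64 0.00
    endloop
  endfacet
  facet normal 0.0000 0.3989 0.9170
    outer loop
      vertex 0.00 0.00 12.46
      vertex 27.01 28.64 0.00
      vertex 0.00 28.64 0.00
    endloop
  endfacet
  facet normal -1.0000 0.0000 0.0000
    outer loop
      vertex 0.00 0.00 12.46
      vertex 0.00 28.64 0.00
      vertex 0.00 0.00 0.00
    endloop
  endfacet
  facet normal 1.0000 0.0000 0.0000
    outer loop
      vertex 27.01 0.00 0.00
      vertex 27.01 28.64 0.00
      vertex 27.01 0.00 12.46
    endloop
  endfacet
endsolid part

The G0 Z moves step by Δz≈1.78 mm. The G1 loops shrink linearly with z, so the solid tapers from its base footprint up to z≈12.5. Closing with a flat bottom cap and the tapered top and triangulating gives 8 facets — a wedge (ramp): 27 × 28.6 mm base, rising to 12.5 mm along the y=0 edge and sloping linearly to z=0 at y=28.6.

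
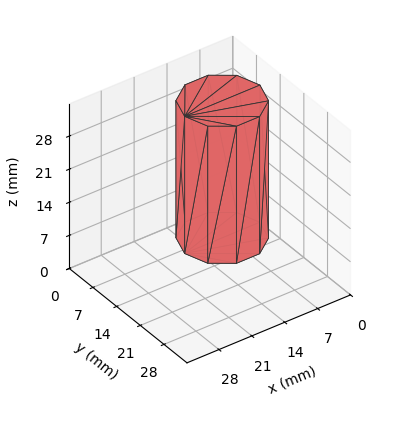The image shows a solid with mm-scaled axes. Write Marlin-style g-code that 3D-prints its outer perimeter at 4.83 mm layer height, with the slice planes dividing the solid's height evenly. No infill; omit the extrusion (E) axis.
Reading the render: the shape is a regular 10-sided prism (a cylinder approximated with 10 flat sides), circumscribed radius ≈ 8 mm, height ≈ 29 mm (dimensions read to the nearest mm from the axis ticks). For the g-code, the solid's height is divided into equal slices at the stated Δz and each level perimeter traced with G1 moves after a G0 lift.

; perimeter-only toolpath
G21 ; units = mm
G90 ; absolute positioning
G28 ; home
; layer 1
G0 Z4.83
G0 X16.00 Y8.00
G1 X14.47 Y12.70
G1 X10.47 Y15.61
G1 X5.53 Y15.61
G1 X1.53 Y12.70
G1 X0.00 Y8.00
G1 X1.53 Y3.30
G1 X5.53 Y0.39
G1 X10.47 Y0.39
G1 X14.47 Y3.30
G1 X16.00 Y8.00
; layer 2
G0 Z9.67
G0 X16.00 Y8.00
G1 X14.47 Y12.70
G1 X10.47 Y15.61
G1 X5.53 Y15.61
G1 X1.53 Y12.70
G1 X0.00 Y8.00
G1 X1.53 Y3.30
G1 X5.53 Y0.39
G1 X10.47 Y0.39
G1 X14.47 Y3.30
G1 X16.00 Y8.00
; layer 3
G0 Z14.50
G0 X16.00 Y8.00
G1 X14.47 Y12.70
G1 X10.47 Y15.61
G1 X5.53 Y15.61
G1 X1.53 Y12.70
G1 X0.00 Y8.00
G1 X1.53 Y3.30
G1 X5.53 Y0.39
G1 X10.47 Y0.39
G1 X14.47 Y3.30
G1 X16.00 Y8.00
; layer 4
G0 Z19.33
G0 X16.00 Y8.00
G1 X14.47 Y12.70
G1 X10.47 Y15.61
G1 X5.53 Y15.61
G1 X1.53 Y12.70
G1 X0.00 Y8.00
G1 X1.53 Y3.30
G1 X5.53 Y0.39
G1 X10.47 Y0.39
G1 X14.47 Y3.30
G1 X16.00 Y8.00
; layer 5
G0 Z24.17
G0 X16.00 Y8.00
G1 X14.47 Y12.70
G1 X10.47 Y15.61
G1 X5.53 Y15.61
G1 X1.53 Y12.70
G1 X0.00 Y8.00
G1 X1.53 Y3.30
G1 X5.53 Y0.39
G1 X10.47 Y0.39
G1 X14.47 Y3.30
G1 X16.00 Y8.00
; layer 6
G0 Z29.00
G0 X16.00 Y8.00
G1 X14.47 Y12.70
G1 X10.47 Y15.61
G1 X5.53 Y15.61
G1 X1.53 Y12.70
G1 X0.00 Y8.00
G1 X1.53 Y3.30
G1 X5.53 Y0.39
G1 X10.47 Y0.39
G1 X14.47 Y3.30
G1 X16.00 Y8.00
M2 ; end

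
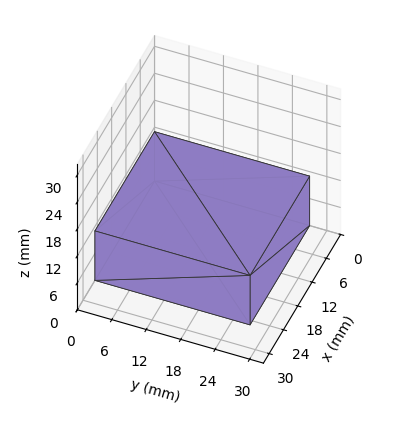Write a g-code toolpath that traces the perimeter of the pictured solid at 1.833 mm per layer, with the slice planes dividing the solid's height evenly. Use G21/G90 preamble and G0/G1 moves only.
Reading the render: the shape is a rectangular box, roughly 25 × 27 mm footprint and 11 mm tall (dimensions read to the nearest mm from the axis ticks). For the g-code, the solid's height is divided into equal slices at the stated Δz and each level perimeter traced with G1 moves after a G0 lift.

; perimeter-only toolpath
G21 ; units = mm
G90 ; absolute positioning
G28 ; home
; layer 1
G0 Z1.833
G0 X0.000 Y0.000
G1 X25.000 Y0.000
G1 X25.000 Y27.000
G1 X0.000 Y27.000
G1 X0.000 Y0.000
; layer 2
G0 Z3.667
G0 X0.000 Y0.000
G1 X25.000 Y0.000
G1 X25.000 Y27.000
G1 X0.000 Y27.000
G1 X0.000 Y0.000
; layer 3
G0 Z5.500
G0 X0.000 Y0.000
G1 X25.000 Y0.000
G1 X25.000 Y27.000
G1 X0.000 Y27.000
G1 X0.000 Y0.000
; layer 4
G0 Z7.333
G0 X0.000 Y0.000
G1 X25.000 Y0.000
G1 X25.000 Y27.000
G1 X0.000 Y27.000
G1 X0.000 Y0.000
; layer 5
G0 Z9.167
G0 X0.000 Y0.000
G1 X25.000 Y0.000
G1 X25.000 Y27.000
G1 X0.000 Y27.000
G1 X0.000 Y0.000
; layer 6
G0 Z11.000
G0 X0.000 Y0.000
G1 X25.000 Y0.000
G1 X25.000 Y27.000
G1 X0.000 Y27.000
G1 X0.000 Y0.000
M2 ; end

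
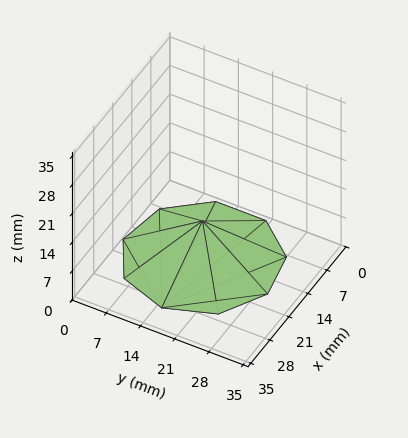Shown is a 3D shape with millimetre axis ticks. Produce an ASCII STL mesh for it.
Reading the render: the shape is a regular 9-sided pyramid, base circumscribed radius ≈ 15 mm, apex at z ≈ 9 mm (dimensions read to the nearest mm from the axis ticks). For the STL, each face is triangulated and given an outward normal.

solid part
  facet normal 0.0000 0.0000 -1.0000
    outer loop
      vertex 17.605 29.772 0.000
      vertex 26.491 24.642 0.000
      vertex 30.000 15.000 0.000
    endloop
  endfacet
  facet normal 0.0000 0.0000 -1.0000
    outer loop
      vertex 7.500 27.990 0.000
      vertex 17.605 29.772 0.000
      vertex 30.000 15.000 0.000
    endloop
  endfacet
  facet normal 0.0000 0.0000 -1.0000
    outer loop
      vertex 0.905 20.130 0.000
      vertex 7.500 27.990 0.000
      vertex 30.000 15.000 0.000
    endloop
  endfacet
  facet normal 0.0000 0.0000 -1.0000
    outer loop
      vertex 0.905 9.870 0.000
      vertex 0.905 20.130 0.000
      vertex 30.000 15.000 0.000
    endloop
  endfacet
  facet normal 0.0000 0.0000 -1.0000
    outer loop
      vertex 7.500 2.010 0.000
      vertex 0.905 9.870 0.000
      vertex 30.000 15.000 0.000
    endloop
  endfacet
  facet normal 0.0000 0.0000 -1.0000
    outer loop
      vertex 17.605 0.228 0.000
      vertex 7.500 2.010 0.000
      vertex 30.000 15.000 0.000
    endloop
  endfacet
  facet normal 0.0000 0.0000 -1.0000
    outer loop
      vertex 26.491 5.358 0.000
      vertex 17.605 0.228 0.000
      vertex 30.000 15.000 0.000
    endloop
  endfacet
  facet normal 0.5057 0.1840 0.8428
    outer loop
      vertex 30.000 15.000 0.000
      vertex 26.491 24.642 0.000
      vertex 15.000 15.000 9.000
    endloop
  endfacet
  facet normal 0.2691 0.4661 0.8428
    outer loop
      vertex 26.491 24.642 0.000
      vertex 17.605 29.772 0.000
      vertex 15.000 15.000 9.000
    endloop
  endfacet
  facet normal -0.0935 0.5300 0.8428
    outer loop
      vertex 17.605 29.772 0.000
      vertex 7.500 27.990 0.000
      vertex 15.000 15.000 9.000
    endloop
  endfacet
  facet normal -0.4123 0.3459 0.8428
    outer loop
      vertex 7.500 27.990 0.000
      vertex 0.905 20.130 0.000
      vertex 15.000 15.000 9.000
    endloop
  endfacet
  facet normal -0.5382 0.0000 0.8428
    outer loop
      vertex 0.905 20.130 0.000
      vertex 0.905 9.870 0.000
      vertex 15.000 15.000 9.000
    endloop
  endfacet
  facet normal -0.4123 -0.3459 0.8428
    outer loop
      vertex 0.905 9.870 0.000
      vertex 7.500 2.010 0.000
      vertex 15.000 15.000 9.000
    endloop
  endfacet
  facet normal -0.0935 -0.5300 0.8428
    outer loop
      vertex 7.500 2.010 0.000
      vertex 17.605 0.228 0.000
      vertex 15.000 15.000 9.000
    endloop
  endfacet
  facet normal 0.2691 -0.4661 0.8428
    outer loop
      vertex 17.605 0.228 0.000
      vertex 26.491 5.358 0.000
      vertex 15.000 15.000 9.000
    endloop
  endfacet
  facet normal 0.5057 -0.1840 0.8428
    outer loop
      vertex 26.491 5.358 0.000
      vertex 30.000 15.000 0.000
      vertex 15.000 15.000 9.000
    endloop
  endfacet
endsolid part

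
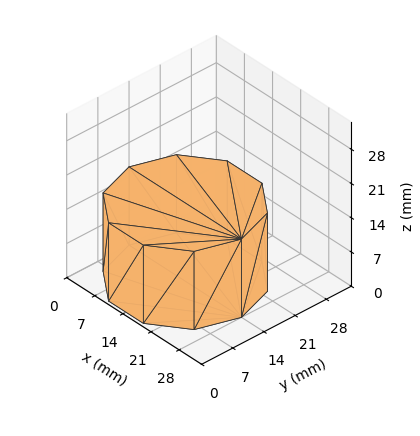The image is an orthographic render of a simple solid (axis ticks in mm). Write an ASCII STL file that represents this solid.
Reading the render: the shape is a regular 10-sided prism (a cylinder approximated with 10 flat sides), circumscribed radius ≈ 14 mm, height ≈ 16 mm (dimensions read to the nearest mm from the axis ticks). For the STL, each face is triangulated and given an outward normal.

solid part
  facet normal 0.0000 0.0000 -1.0000
    outer loop
      vertex 18.33 27.31 0.00
      vertex 25.33 22.23 0.00
      vertex 28.00 14.00 0.00
    endloop
  endfacet
  facet normal 0.0000 0.0000 -1.0000
    outer loop
      vertex 9.67 27.31 0.00
      vertex 18.33 27.31 0.00
      vertex 28.00 14.00 0.00
    endloop
  endfacet
  facet normal 0.0000 0.0000 -1.0000
    outer loop
      vertex 2.67 22.23 0.00
      vertex 9.67 27.31 0.00
      vertex 28.00 14.00 0.00
    endloop
  endfacet
  facet normal 0.0000 0.0000 -1.0000
    outer loop
      vertex 0.00 14.00 0.00
      vertex 2.67 22.23 0.00
      vertex 28.00 14.00 0.00
    endloop
  endfacet
  facet normal 0.0000 0.0000 -1.0000
    outer loop
      vertex 2.67 5.77 0.00
      vertex 0.00 14.00 0.00
      vertex 28.00 14.00 0.00
    endloop
  endfacet
  facet normal 0.0000 0.0000 -1.0000
    outer loop
      vertex 9.67 0.69 0.00
      vertex 2.67 5.77 0.00
      vertex 28.00 14.00 0.00
    endloop
  endfacet
  facet normal 0.0000 0.0000 -1.0000
    outer loop
      vertex 18.33 0.69 0.00
      vertex 9.67 0.69 0.00
      vertex 28.00 14.00 0.00
    endloop
  endfacet
  facet normal 0.0000 0.0000 -1.0000
    outer loop
      vertex 25.33 5.77 0.00
      vertex 18.33 0.69 0.00
      vertex 28.00 14.00 0.00
    endloop
  endfacet
  facet normal 0.0000 0.0000 1.0000
    outer loop
      vertex 28.00 14.00 16.00
      vertex 25.33 22.23 16.00
      vertex 18.33 27.31 16.00
    endloop
  endfacet
  facet normal 0.0000 0.0000 1.0000
    outer loop
      vertex 28.00 14.00 16.00
      vertex 18.33 27.31 16.00
      vertex 9.67 27.31 16.00
    endloop
  endfacet
  facet normal 0.0000 0.0000 1.0000
    outer loop
      vertex 28.00 14.00 16.00
      vertex 9.67 27.31 16.00
      vertex 2.67 22.23 16.00
    endloop
  endfacet
  facet normal 0.0000 0.0000 1.0000
    outer loop
      vertex 28.00 14.00 16.00
      vertex 2.67 22.23 16.00
      vertex 0.00 14.00 16.00
    endloop
  endfacet
  facet normal 0.0000 0.0000 1.0000
    outer loop
      vertex 28.00 14.00 16.00
      vertex 0.00 14.00 16.00
      vertex 2.67 5.77 16.00
    endloop
  endfacet
  facet normal 0.0000 0.0000 1.0000
    outer loop
      vertex 28.00 14.00 16.00
      vertex 2.67 5.77 16.00
      vertex 9.67 0.69 16.00
    endloop
  endfacet
  facet normal 0.0000 0.0000 1.0000
    outer loop
      vertex 28.00 14.00 16.00
      vertex 9.67 0.69 16.00
      vertex 18.33 0.69 16.00
    endloop
  endfacet
  facet normal 0.0000 0.0000 1.0000
    outer loop
      vertex 28.00 14.00 16.00
      vertex 18.33 0.69 16.00
      vertex 25.33 5.77 16.00
    endloop
  endfacet
  facet normal 0.9512 0.3086 0.0000
    outer loop
      vertex 28.00 14.00 0.00
      vertex 25.33 22.23 0.00
      vertex 25.33 22.23 16.00
    endloop
  endfacet
  facet normal 0.9512 0.3086 0.0000
    outer loop
      vertex 28.00 14.00 0.00
      vertex 25.33 22.23 16.00
      vertex 28.00 14.00 16.00
    endloop
  endfacet
  facet normal 0.5873 0.8093 0.0000
    outer loop
      vertex 25.33 22.23 0.00
      vertex 18.33 27.31 0.00
      vertex 18.33 27.31 16.00
    endloop
  endfacet
  facet normal 0.5873 0.8093 0.0000
    outer loop
      vertex 25.33 22.23 0.00
      vertex 18.33 27.31 16.00
      vertex 25.33 22.23 16.00
    endloop
  endfacet
  facet normal 0.0000 1.0000 0.0000
    outer loop
      vertex 18.33 27.31 0.00
      vertex 9.67 27.31 0.00
      vertex 9.67 27.31 16.00
    endloop
  endfacet
  facet normal 0.0000 1.0000 0.0000
    outer loop
      vertex 18.33 27.31 0.00
      vertex 9.67 27.31 16.00
      vertex 18.33 27.31 16.00
    endloop
  endfacet
  facet normal -0.5873 0.8093 0.0000
    outer loop
      vertex 9.67 27.31 0.00
      vertex 2.67 22.23 0.00
      vertex 2.67 22.23 16.00
    endloop
  endfacet
  facet normal -0.5873 0.8093 0.0000
    outer loop
      vertex 9.67 27.31 0.00
      vertex 2.67 22.23 16.00
      vertex 9.67 27.31 16.00
    endloop
  endfacet
  facet normal -0.9512 0.3086 0.0000
    outer loop
      vertex 2.67 22.23 0.00
      vertex 0.00 14.00 0.00
      vertex 0.00 14.00 16.00
    endloop
  endfacet
  facet normal -0.9512 0.3086 0.0000
    outer loop
      vertex 2.67 22.23 0.00
      vertex 0.00 14.00 16.00
      vertex 2.67 22.23 16.00
    endloop
  endfacet
  facet normal -0.9512 -0.3086 0.0000
    outer loop
      vertex 0.00 14.00 0.00
      vertex 2.67 5.77 0.00
      vertex 2.67 5.77 16.00
    endloop
  endfacet
  facet normal -0.9512 -0.3086 0.0000
    outer loop
      vertex 0.00 14.00 0.00
      vertex 2.67 5.77 16.00
      vertex 0.00 14.00 16.00
    endloop
  endfacet
  facet normal -0.5873 -0.8093 0.0000
    outer loop
      vertex 2.67 5.77 0.00
      vertex 9.67 0.69 0.00
      vertex 9.67 0.69 16.00
    endloop
  endfacet
  facet normal -0.5873 -0.8093 0.0000
    outer loop
      vertex 2.67 5.77 0.00
      vertex 9.67 0.69 16.00
      vertex 2.67 5.77 16.00
    endloop
  endfacet
  facet normal 0.0000 -1.0000 0.0000
    outer loop
      vertex 9.67 0.69 0.00
      vertex 18.33 0.69 0.00
      vertex 18.33 0.69 16.00
    endloop
  endfacet
  facet normal 0.0000 -1.0000 0.0000
    outer loop
      vertex 9.67 0.69 0.00
      vertex 18.33 0.69 16.00
      vertex 9.67 0.69 16.00
    endloop
  endfacet
  facet normal 0.5873 -0.8093 0.0000
    outer loop
      vertex 18.33 0.69 0.00
      vertex 25.33 5.77 0.00
      vertex 25.33 5.77 16.00
    endloop
  endfacet
  facet normal 0.5873 -0.8093 0.0000
    outer loop
      vertex 18.33 0.69 0.00
      vertex 25.33 5.77 16.00
      vertex 18.33 0.69 16.00
    endloop
  endfacet
  facet normal 0.9512 -0.3086 0.0000
    outer loop
      vertex 25.33 5.77 0.00
      vertex 28.00 14.00 0.00
      vertex 28.00 14.00 16.00
    endloop
  endfacet
  facet normal 0.9512 -0.3086 0.0000
    outer loop
      vertex 25.33 5.77 0.00
      vertex 28.00 14.00 16.00
      vertex 25.33 5.77 16.00
    endloop
  endfacet
endsolid part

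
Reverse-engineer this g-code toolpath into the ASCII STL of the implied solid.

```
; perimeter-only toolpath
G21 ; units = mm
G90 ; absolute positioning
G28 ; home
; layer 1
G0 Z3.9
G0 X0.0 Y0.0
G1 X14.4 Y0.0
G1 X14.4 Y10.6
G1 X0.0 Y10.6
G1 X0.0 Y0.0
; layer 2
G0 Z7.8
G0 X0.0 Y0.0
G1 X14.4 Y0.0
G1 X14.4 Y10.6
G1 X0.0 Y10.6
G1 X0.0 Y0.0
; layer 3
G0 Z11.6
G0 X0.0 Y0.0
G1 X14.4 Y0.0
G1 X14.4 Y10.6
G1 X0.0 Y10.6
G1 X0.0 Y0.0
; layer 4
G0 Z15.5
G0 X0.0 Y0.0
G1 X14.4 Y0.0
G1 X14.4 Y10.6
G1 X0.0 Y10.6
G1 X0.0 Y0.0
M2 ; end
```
solid part
  facet normal 0.0000 0.0000 -1.0000
    outer loop
      vertex 14.4 10.6 0.0
      vertex 14.4 0.0 0.0
      vertex 0.0 0.0 0.0
    endloop
  endfacet
  facet normal 0.0000 0.0000 -1.0000
    outer loop
      vertex 0.0 10.6 0.0
      vertex 14.4 10.6 0.0
      vertex 0.0 0.0 0.0
    endloop
  endfacet
  facet normal 0.0000 0.0000 1.0000
    outer loop
      vertex 0.0 0.0 15.5
      vertex 14.4 0.0 15.5
      vertex 14.4 10.6 15.5
    endloop
  endfacet
  facet normal 0.0000 0.0000 1.0000
    outer loop
      vertex 0.0 0.0 15.5
      vertex 14.4 10.6 15.5
      vertex 0.0 10.6 15.5
    endloop
  endfacet
  facet normal 0.0000 -1.0000 0.0000
    outer loop
      vertex 0.0 0.0 0.0
      vertex 14.4 0.0 0.0
      vertex 14.4 0.0 15.5
    endloop
  endfacet
  facet normal 0.0000 -1.0000 0.0000
    outer loop
      vertex 0.0 0.0 0.0
      vertex 14.4 0.0 15.5
      vertex 0.0 0.0 15.5
    endloop
  endfacet
  facet normal 0.0000 1.0000 0.0000
    outer loop
      vertex 14.4 10.6 15.5
      vertex 14.4 10.6 0.0
      vertex 0.0 10.6 0.0
    endloop
  endfacet
  facet normal 0.0000 1.0000 0.0000
    outer loop
      vertex 0.0 10.6 15.5
      vertex 14.4 10.6 15.5
      vertex 0.0 10.6 0.0
    endloop
  endfacet
  facet normal -1.0000 0.0000 0.0000
    outer loop
      vertex 0.0 10.6 15.5
      vertex 0.0 10.6 0.0
      vertex 0.0 0.0 0.0
    endloop
  endfacet
  facet normal -1.0000 0.0000 0.0000
    outer loop
      vertex 0.0 0.0 15.5
      vertex 0.0 10.6 15.5
      vertex 0.0 0.0 0.0
    endloop
  endfacet
  facet normal 1.0000 0.0000 0.0000
    outer loop
      vertex 14.4 0.0 0.0
      vertex 14.4 10.6 0.0
      vertex 14.4 10.6 15.5
    endloop
  endfacet
  facet normal 1.0000 0.0000 0.0000
    outer loop
      vertex 14.4 0.0 0.0
      vertex 14.4 10.6 15.5
      vertex 14.4 0.0 15.5
    endloop
  endfacet
endsolid part

The G0 Z moves step by Δz≈3.9 mm. Every layer's G1 loop is the same polygon, so the solid is a straight extrusion of it from z=0 to z≈15.5. Closing with flat bottom and top caps and triangulating gives 12 facets — a rectangular box, roughly 14.4 × 10.6 mm footprint and 15.5 mm tall.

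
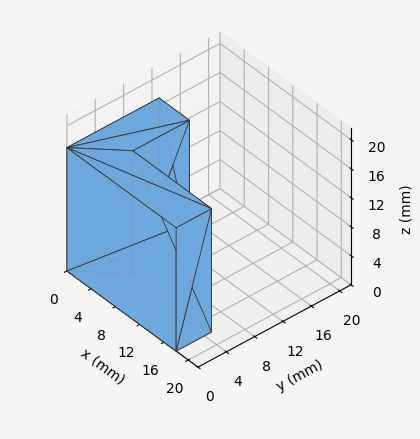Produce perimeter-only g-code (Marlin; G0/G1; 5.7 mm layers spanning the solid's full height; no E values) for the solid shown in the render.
Reading the render: the shape is an L-shaped prism: outer 18 × 13 mm, arm thicknesses ≈ 5 mm (horizontal) and 5 mm (vertical), extruded 17 mm in z (dimensions read to the nearest mm from the axis ticks). For the g-code, the solid's height is divided into equal slices at the stated Δz and each level perimeter traced with G1 moves after a G0 lift.

; perimeter-only toolpath
G21 ; units = mm
G90 ; absolute positioning
G28 ; home
; layer 1
G0 Z5.7
G0 X0.0 Y0.0
G1 X18.0 Y0.0
G1 X18.0 Y5.0
G1 X5.0 Y5.0
G1 X5.0 Y13.0
G1 X0.0 Y13.0
G1 X0.0 Y0.0
; layer 2
G0 Z11.3
G0 X0.0 Y0.0
G1 X18.0 Y0.0
G1 X18.0 Y5.0
G1 X5.0 Y5.0
G1 X5.0 Y13.0
G1 X0.0 Y13.0
G1 X0.0 Y0.0
; layer 3
G0 Z17.0
G0 X0.0 Y0.0
G1 X18.0 Y0.0
G1 X18.0 Y5.0
G1 X5.0 Y5.0
G1 X5.0 Y13.0
G1 X0.0 Y13.0
G1 X0.0 Y0.0
M2 ; end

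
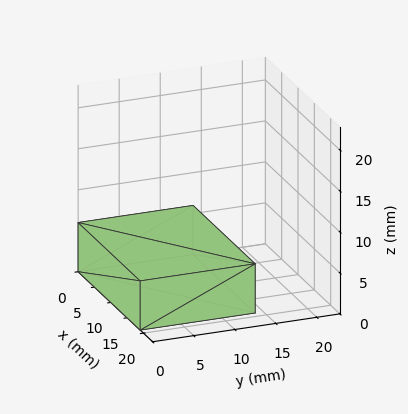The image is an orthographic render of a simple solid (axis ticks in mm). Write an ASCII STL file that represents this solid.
Reading the render: the shape is a rectangular box, roughly 19 × 14 mm footprint and 6 mm tall (dimensions read to the nearest mm from the axis ticks). For the STL, each face is triangulated and given an outward normal.

solid part
  facet normal 0.0000 0.0000 -1.0000
    outer loop
      vertex 19.0 14.0 0.0
      vertex 19.0 0.0 0.0
      vertex 0.0 0.0 0.0
    endloop
  endfacet
  facet normal 0.0000 0.0000 -1.0000
    outer loop
      vertex 0.0 14.0 0.0
      vertex 19.0 14.0 0.0
      vertex 0.0 0.0 0.0
    endloop
  endfacet
  facet normal 0.0000 0.0000 1.0000
    outer loop
      vertex 0.0 0.0 6.0
      vertex 19.0 0.0 6.0
      vertex 19.0 14.0 6.0
    endloop
  endfacet
  facet normal 0.0000 0.0000 1.0000
    outer loop
      vertex 0.0 0.0 6.0
      vertex 19.0 14.0 6.0
      vertex 0.0 14.0 6.0
    endloop
  endfacet
  facet normal 0.0000 -1.0000 0.0000
    outer loop
      vertex 0.0 0.0 0.0
      vertex 19.0 0.0 0.0
      vertex 19.0 0.0 6.0
    endloop
  endfacet
  facet normal 0.0000 -1.0000 0.0000
    outer loop
      vertex 0.0 0.0 0.0
      vertex 19.0 0.0 6.0
      vertex 0.0 0.0 6.0
    endloop
  endfacet
  facet normal 0.0000 1.0000 0.0000
    outer loop
      vertex 19.0 14.0 6.0
      vertex 19.0 14.0 0.0
      vertex 0.0 14.0 0.0
    endloop
  endfacet
  facet normal 0.0000 1.0000 0.0000
    outer loop
      vertex 0.0 14.0 6.0
      vertex 19.0 14.0 6.0
      vertex 0.0 14.0 0.0
    endloop
  endfacet
  facet normal -1.0000 0.0000 0.0000
    outer loop
      vertex 0.0 14.0 6.0
      vertex 0.0 14.0 0.0
      vertex 0.0 0.0 0.0
    endloop
  endfacet
  facet normal -1.0000 0.0000 0.0000
    outer loop
      vertex 0.0 0.0 6.0
      vertex 0.0 14.0 6.0
      vertex 0.0 0.0 0.0
    endloop
  endfacet
  facet normal 1.0000 0.0000 0.0000
    outer loop
      vertex 19.0 0.0 0.0
      vertex 19.0 14.0 0.0
      vertex 19.0 14.0 6.0
    endloop
  endfacet
  facet normal 1.0000 0.0000 0.0000
    outer loop
      vertex 19.0 0.0 0.0
      vertex 19.0 14.0 6.0
      vertex 19.0 0.0 6.0
    endloop
  endfacet
endsolid part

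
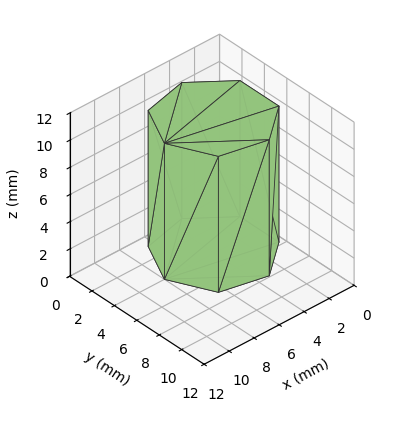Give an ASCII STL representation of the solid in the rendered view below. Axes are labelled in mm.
Reading the render: the shape is a regular 7-sided prism (a cylinder approximated with 7 flat sides), circumscribed radius ≈ 4 mm, height ≈ 10 mm (dimensions read to the nearest mm from the axis ticks). For the STL, each face is triangulated and given an outward normal.

solid part
  facet normal 0.0000 0.0000 -1.0000
    outer loop
      vertex 3.11 7.90 0.00
      vertex 6.49 7.13 0.00
      vertex 8.00 4.00 0.00
    endloop
  endfacet
  facet normal 0.0000 0.0000 -1.0000
    outer loop
      vertex 0.40 5.74 0.00
      vertex 3.11 7.90 0.00
      vertex 8.00 4.00 0.00
    endloop
  endfacet
  facet normal 0.0000 0.0000 -1.0000
    outer loop
      vertex 0.40 2.26 0.00
      vertex 0.40 5.74 0.00
      vertex 8.00 4.00 0.00
    endloop
  endfacet
  facet normal 0.0000 0.0000 -1.0000
    outer loop
      vertex 3.11 0.10 0.00
      vertex 0.40 2.26 0.00
      vertex 8.00 4.00 0.00
    endloop
  endfacet
  facet normal 0.0000 0.0000 -1.0000
    outer loop
      vertex 6.49 0.87 0.00
      vertex 3.11 0.10 0.00
      vertex 8.00 4.00 0.00
    endloop
  endfacet
  facet normal 0.0000 0.0000 1.0000
    outer loop
      vertex 8.00 4.00 10.00
      vertex 6.49 7.13 10.00
      vertex 3.11 7.90 10.00
    endloop
  endfacet
  facet normal 0.0000 0.0000 1.0000
    outer loop
      vertex 8.00 4.00 10.00
      vertex 3.11 7.90 10.00
      vertex 0.40 5.74 10.00
    endloop
  endfacet
  facet normal 0.0000 0.0000 1.0000
    outer loop
      vertex 8.00 4.00 10.00
      vertex 0.40 5.74 10.00
      vertex 0.40 2.26 10.00
    endloop
  endfacet
  facet normal 0.0000 0.0000 1.0000
    outer loop
      vertex 8.00 4.00 10.00
      vertex 0.40 2.26 10.00
      vertex 3.11 0.10 10.00
    endloop
  endfacet
  facet normal 0.0000 0.0000 1.0000
    outer loop
      vertex 8.00 4.00 10.00
      vertex 3.11 0.10 10.00
      vertex 6.49 0.87 10.00
    endloop
  endfacet
  facet normal 0.9007 0.4345 0.0000
    outer loop
      vertex 8.00 4.00 0.00
      vertex 6.49 7.13 0.00
      vertex 6.49 7.13 10.00
    endloop
  endfacet
  facet normal 0.9007 0.4345 0.0000
    outer loop
      vertex 8.00 4.00 0.00
      vertex 6.49 7.13 10.00
      vertex 8.00 4.00 10.00
    endloop
  endfacet
  facet normal 0.2221 0.9750 0.0000
    outer loop
      vertex 6.49 7.13 0.00
      vertex 3.11 7.90 0.00
      vertex 3.11 7.90 10.00
    endloop
  endfacet
  facet normal 0.2221 0.9750 0.0000
    outer loop
      vertex 6.49 7.13 0.00
      vertex 3.11 7.90 10.00
      vertex 6.49 7.13 10.00
    endloop
  endfacet
  facet normal -0.6233 0.7820 0.0000
    outer loop
      vertex 3.11 7.90 0.00
      vertex 0.40 5.74 0.00
      vertex 0.40 5.74 10.00
    endloop
  endfacet
  facet normal -0.6233 0.7820 0.0000
    outer loop
      vertex 3.11 7.90 0.00
      vertex 0.40 5.74 10.00
      vertex 3.11 7.90 10.00
    endloop
  endfacet
  facet normal -1.0000 0.0000 0.0000
    outer loop
      vertex 0.40 5.74 0.00
      vertex 0.40 2.26 0.00
      vertex 0.40 2.26 10.00
    endloop
  endfacet
  facet normal -1.0000 0.0000 0.0000
    outer loop
      vertex 0.40 5.74 0.00
      vertex 0.40 2.26 10.00
      vertex 0.40 5.74 10.00
    endloop
  endfacet
  facet normal -0.6233 -0.7820 0.0000
    outer loop
      vertex 0.40 2.26 0.00
      vertex 3.11 0.10 0.00
      vertex 3.11 0.10 10.00
    endloop
  endfacet
  facet normal -0.6233 -0.7820 0.0000
    outer loop
      vertex 0.40 2.26 0.00
      vertex 3.11 0.10 10.00
      vertex 0.40 2.26 10.00
    endloop
  endfacet
  facet normal 0.2221 -0.9750 0.0000
    outer loop
      vertex 3.11 0.10 0.00
      vertex 6.49 0.87 0.00
      vertex 6.49 0.87 10.00
    endloop
  endfacet
  facet normal 0.2221 -0.9750 0.0000
    outer loop
      vertex 3.11 0.10 0.00
      vertex 6.49 0.87 10.00
      vertex 3.11 0.10 10.00
    endloop
  endfacet
  facet normal 0.9007 -0.4345 0.0000
    outer loop
      vertex 6.49 0.87 0.00
      vertex 8.00 4.00 0.00
      vertex 8.00 4.00 10.00
    endloop
  endfacet
  facet normal 0.9007 -0.4345 0.0000
    outer loop
      vertex 6.49 0.87 0.00
      vertex 8.00 4.00 10.00
      vertex 6.49 0.87 10.00
    endloop
  endfacet
endsolid part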